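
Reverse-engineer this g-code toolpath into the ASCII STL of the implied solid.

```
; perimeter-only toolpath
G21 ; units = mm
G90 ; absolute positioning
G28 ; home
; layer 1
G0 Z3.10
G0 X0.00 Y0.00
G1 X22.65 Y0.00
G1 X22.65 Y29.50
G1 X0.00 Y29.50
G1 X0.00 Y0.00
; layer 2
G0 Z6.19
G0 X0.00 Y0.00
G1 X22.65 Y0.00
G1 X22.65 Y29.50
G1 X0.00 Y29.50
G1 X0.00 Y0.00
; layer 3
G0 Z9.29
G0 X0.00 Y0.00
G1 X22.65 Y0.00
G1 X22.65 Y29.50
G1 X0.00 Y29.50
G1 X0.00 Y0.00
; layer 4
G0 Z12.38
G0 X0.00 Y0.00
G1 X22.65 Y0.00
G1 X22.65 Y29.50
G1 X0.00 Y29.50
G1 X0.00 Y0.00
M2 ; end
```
solid part
  facet normal 0.0000 0.0000 -1.0000
    outer loop
      vertex 22.65 29.50 0.00
      vertex 22.65 0.00 0.00
      vertex 0.00 0.00 0.00
    endloop
  endfacet
  facet normal 0.0000 0.0000 -1.0000
    outer loop
      vertex 0.00 29.50 0.00
      vertex 22.65 29.50 0.00
      vertex 0.00 0.00 0.00
    endloop
  endfacet
  facet normal 0.0000 0.0000 1.0000
    outer loop
      vertex 0.00 0.00 12.38
      vertex 22.65 0.00 12.38
      vertex 22.65 29.50 12.38
    endloop
  endfacet
  facet normal 0.0000 0.0000 1.0000
    outer loop
      vertex 0.00 0.00 12.38
      vertex 22.65 29.50 12.38
      vertex 0.00 29.50 12.38
    endloop
  endfacet
  facet normal 0.0000 -1.0000 0.0000
    outer loop
      vertex 0.00 0.00 0.00
      vertex 22.65 0.00 0.00
      vertex 22.65 0.00 12.38
    endloop
  endfacet
  facet normal 0.0000 -1.0000 0.0000
    outer loop
      vertex 0.00 0.00 0.00
      vertex 22.65 0.00 12.38
      vertex 0.00 0.00 12.38
    endloop
  endfacet
  facet normal 0.0000 1.0000 0.0000
    outer loop
      vertex 22.65 29.50 12.38
      vertex 22.65 29.50 0.00
      vertex 0.00 29.50 0.00
    endloop
  endfacet
  facet normal 0.0000 1.0000 0.0000
    outer loop
      vertex 0.00 29.50 12.38
      vertex 22.65 29.50 12.38
      vertex 0.00 29.50 0.00
    endloop
  endfacet
  facet normal -1.0000 0.0000 0.0000
    outer loop
      vertex 0.00 29.50 12.38
      vertex 0.00 29.50 0.00
      vertex 0.00 0.00 0.00
    endloop
  endfacet
  facet normal -1.0000 0.0000 0.0000
    outer loop
      vertex 0.00 0.00 12.38
      vertex 0.00 29.50 12.38
      vertex 0.00 0.00 0.00
    endloop
  endfacet
  facet normal 1.0000 0.0000 0.0000
    outer loop
      vertex 22.65 0.00 0.00
      vertex 22.65 29.50 0.00
      vertex 22.65 29.50 12.38
    endloop
  endfacet
  facet normal 1.0000 0.0000 0.0000
    outer loop
      vertex 22.65 0.00 0.00
      vertex 22.65 29.50 12.38
      vertex 22.65 0.00 12.38
    endloop
  endfacet
endsolid part

The G0 Z moves step by Δz≈3.10 mm. Every layer's G1 loop is the same polygon, so the solid is a straight extrusion of it from z=0 to z≈12.4. Closing with flat bottom and top caps and triangulating gives 12 facets — a rectangular box, roughly 22.6 × 29.5 mm footprint and 12.4 mm tall.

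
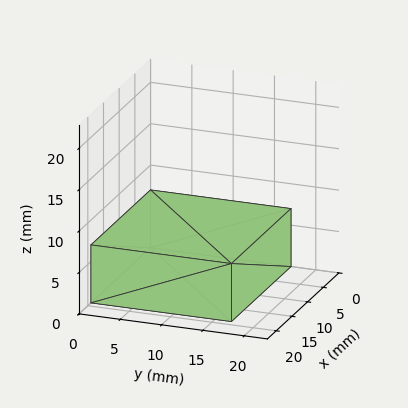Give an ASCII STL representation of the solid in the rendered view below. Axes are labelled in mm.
Reading the render: the shape is a rectangular box, roughly 19 × 17 mm footprint and 7 mm tall (dimensions read to the nearest mm from the axis ticks). For the STL, each face is triangulated and given an outward normal.

solid part
  facet normal 0.0000 0.0000 -1.0000
    outer loop
      vertex 19.00 17.00 0.00
      vertex 19.00 0.00 0.00
      vertex 0.00 0.00 0.00
    endloop
  endfacet
  facet normal 0.0000 0.0000 -1.0000
    outer loop
      vertex 0.00 17.00 0.00
      vertex 19.00 17.00 0.00
      vertex 0.00 0.00 0.00
    endloop
  endfacet
  facet normal 0.0000 0.0000 1.0000
    outer loop
      vertex 0.00 0.00 7.00
      vertex 19.00 0.00 7.00
      vertex 19.00 17.00 7.00
    endloop
  endfacet
  facet normal 0.0000 0.0000 1.0000
    outer loop
      vertex 0.00 0.00 7.00
      vertex 19.00 17.00 7.00
      vertex 0.00 17.00 7.00
    endloop
  endfacet
  facet normal 0.0000 -1.0000 0.0000
    outer loop
      vertex 0.00 0.00 0.00
      vertex 19.00 0.00 0.00
      vertex 19.00 0.00 7.00
    endloop
  endfacet
  facet normal 0.0000 -1.0000 0.0000
    outer loop
      vertex 0.00 0.00 0.00
      vertex 19.00 0.00 7.00
      vertex 0.00 0.00 7.00
    endloop
  endfacet
  facet normal 0.0000 1.0000 0.0000
    outer loop
      vertex 19.00 17.00 7.00
      vertex 19.00 17.00 0.00
      vertex 0.00 17.00 0.00
    endloop
  endfacet
  facet normal 0.0000 1.0000 0.0000
    outer loop
      vertex 0.00 17.00 7.00
      vertex 19.00 17.00 7.00
      vertex 0.00 17.00 0.00
    endloop
  endfacet
  facet normal -1.0000 0.0000 0.0000
    outer loop
      vertex 0.00 17.00 7.00
      vertex 0.00 17.00 0.00
      vertex 0.00 0.00 0.00
    endloop
  endfacet
  facet normal -1.0000 0.0000 0.0000
    outer loop
      vertex 0.00 0.00 7.00
      vertex 0.00 17.00 7.00
      vertex 0.00 0.00 0.00
    endloop
  endfacet
  facet normal 1.0000 0.0000 0.0000
    outer loop
      vertex 19.00 0.00 0.00
      vertex 19.00 17.00 0.00
      vertex 19.00 17.00 7.00
    endloop
  endfacet
  facet normal 1.0000 0.0000 0.0000
    outer loop
      vertex 19.00 0.00 0.00
      vertex 19.00 17.00 7.00
      vertex 19.00 0.00 7.00
    endloop
  endfacet
endsolid part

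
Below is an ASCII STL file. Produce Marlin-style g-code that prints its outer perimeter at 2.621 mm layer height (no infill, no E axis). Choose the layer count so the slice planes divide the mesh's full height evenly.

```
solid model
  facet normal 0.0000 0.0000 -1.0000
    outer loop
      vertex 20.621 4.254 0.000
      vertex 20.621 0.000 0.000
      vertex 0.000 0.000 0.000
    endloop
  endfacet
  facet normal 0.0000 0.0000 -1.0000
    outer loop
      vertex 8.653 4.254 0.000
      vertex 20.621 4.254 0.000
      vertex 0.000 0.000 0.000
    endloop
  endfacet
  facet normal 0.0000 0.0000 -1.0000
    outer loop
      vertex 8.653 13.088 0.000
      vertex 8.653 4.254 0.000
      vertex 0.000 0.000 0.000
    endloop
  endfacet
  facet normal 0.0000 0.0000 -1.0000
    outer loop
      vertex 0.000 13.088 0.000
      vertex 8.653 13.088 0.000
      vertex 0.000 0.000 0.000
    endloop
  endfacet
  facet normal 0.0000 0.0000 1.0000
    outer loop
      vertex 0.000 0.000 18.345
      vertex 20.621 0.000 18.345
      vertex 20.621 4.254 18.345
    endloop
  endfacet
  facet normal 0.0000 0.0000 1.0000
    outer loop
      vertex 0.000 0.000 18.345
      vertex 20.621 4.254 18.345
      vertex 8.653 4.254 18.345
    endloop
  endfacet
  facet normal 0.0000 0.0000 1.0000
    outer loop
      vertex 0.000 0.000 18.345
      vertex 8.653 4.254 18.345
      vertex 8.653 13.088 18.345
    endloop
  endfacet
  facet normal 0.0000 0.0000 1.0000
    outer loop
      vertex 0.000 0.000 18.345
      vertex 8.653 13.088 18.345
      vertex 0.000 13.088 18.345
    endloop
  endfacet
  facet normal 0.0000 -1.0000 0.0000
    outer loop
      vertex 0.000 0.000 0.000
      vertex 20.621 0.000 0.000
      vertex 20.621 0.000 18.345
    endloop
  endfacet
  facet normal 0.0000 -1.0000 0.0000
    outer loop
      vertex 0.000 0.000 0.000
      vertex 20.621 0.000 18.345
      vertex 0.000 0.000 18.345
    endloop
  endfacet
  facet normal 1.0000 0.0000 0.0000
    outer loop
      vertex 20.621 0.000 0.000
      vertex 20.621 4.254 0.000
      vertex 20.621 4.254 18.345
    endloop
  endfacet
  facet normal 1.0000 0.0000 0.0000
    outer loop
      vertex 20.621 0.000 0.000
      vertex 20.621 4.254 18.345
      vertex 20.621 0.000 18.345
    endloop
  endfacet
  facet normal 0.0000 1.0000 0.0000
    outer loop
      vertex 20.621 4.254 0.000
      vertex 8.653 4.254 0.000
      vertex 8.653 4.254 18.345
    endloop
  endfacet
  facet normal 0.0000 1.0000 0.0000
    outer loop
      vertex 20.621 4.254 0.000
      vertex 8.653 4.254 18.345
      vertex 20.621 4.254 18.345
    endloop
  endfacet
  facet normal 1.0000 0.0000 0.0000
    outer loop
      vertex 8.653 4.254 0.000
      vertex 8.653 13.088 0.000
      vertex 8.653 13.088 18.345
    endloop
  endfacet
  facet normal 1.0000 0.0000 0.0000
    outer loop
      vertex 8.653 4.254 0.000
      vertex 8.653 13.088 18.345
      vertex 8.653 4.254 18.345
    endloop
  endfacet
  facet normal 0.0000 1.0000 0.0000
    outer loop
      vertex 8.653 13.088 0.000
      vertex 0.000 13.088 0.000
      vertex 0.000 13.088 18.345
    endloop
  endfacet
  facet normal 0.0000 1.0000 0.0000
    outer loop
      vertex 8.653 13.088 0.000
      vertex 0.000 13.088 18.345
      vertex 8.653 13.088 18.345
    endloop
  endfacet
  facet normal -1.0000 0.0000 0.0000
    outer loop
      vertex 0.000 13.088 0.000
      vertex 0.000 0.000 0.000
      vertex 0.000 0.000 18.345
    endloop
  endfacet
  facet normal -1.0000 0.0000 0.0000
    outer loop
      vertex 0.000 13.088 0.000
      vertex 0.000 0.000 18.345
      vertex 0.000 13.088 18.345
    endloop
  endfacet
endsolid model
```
; perimeter-only toolpath
G21 ; units = mm
G90 ; absolute positioning
G28 ; home
; layer 1
G0 Z2.621
G0 X0.000 Y0.000
G1 X20.621 Y0.000
G1 X20.621 Y4.254
G1 X8.653 Y4.254
G1 X8.653 Y13.088
G1 X0.000 Y13.088
G1 X0.000 Y0.000
; layer 2
G0 Z5.241
G0 X0.000 Y0.000
G1 X20.621 Y0.000
G1 X20.621 Y4.254
G1 X8.653 Y4.254
G1 X8.653 Y13.088
G1 X0.000 Y13.088
G1 X0.000 Y0.000
; layer 3
G0 Z7.862
G0 X0.000 Y0.000
G1 X20.621 Y0.000
G1 X20.621 Y4.254
G1 X8.653 Y4.254
G1 X8.653 Y13.088
G1 X0.000 Y13.088
G1 X0.000 Y0.000
; layer 4
G0 Z10.483
G0 X0.000 Y0.000
G1 X20.621 Y0.000
G1 X20.621 Y4.254
G1 X8.653 Y4.254
G1 X8.653 Y13.088
G1 X0.000 Y13.088
G1 X0.000 Y0.000
; layer 5
G0 Z13.104
G0 X0.000 Y0.000
G1 X20.621 Y0.000
G1 X20.621 Y4.254
G1 X8.653 Y4.254
G1 X8.653 Y13.088
G1 X0.000 Y13.088
G1 X0.000 Y0.000
; layer 6
G0 Z15.724
G0 X0.000 Y0.000
G1 X20.621 Y0.000
G1 X20.621 Y4.254
G1 X8.653 Y4.254
G1 X8.653 Y13.088
G1 X0.000 Y13.088
G1 X0.000 Y0.000
; layer 7
G0 Z18.345
G0 X0.000 Y0.000
G1 X20.621 Y0.000
G1 X20.621 Y4.254
G1 X8.653 Y4.254
G1 X8.653 Y13.088
G1 X0.000 Y13.088
G1 X0.000 Y0.000
M2 ; end

The solid is an L-shaped prism: outer 20.6 × 13.1 mm, arm thicknesses ≈ 4.25 mm (horizontal) and 8.65 mm (vertical), extruded 18.3 mm in z. Slicing at Δz = 2.621 mm — 7 equal slices spanning the solid's height, so layer i sits at z = i·h/7 — gives 7 non-empty perimeters. Each is a 6-segment closed polygon; G0 lifts to the layer z and rapids to the start vertex, then G1 traces the edges.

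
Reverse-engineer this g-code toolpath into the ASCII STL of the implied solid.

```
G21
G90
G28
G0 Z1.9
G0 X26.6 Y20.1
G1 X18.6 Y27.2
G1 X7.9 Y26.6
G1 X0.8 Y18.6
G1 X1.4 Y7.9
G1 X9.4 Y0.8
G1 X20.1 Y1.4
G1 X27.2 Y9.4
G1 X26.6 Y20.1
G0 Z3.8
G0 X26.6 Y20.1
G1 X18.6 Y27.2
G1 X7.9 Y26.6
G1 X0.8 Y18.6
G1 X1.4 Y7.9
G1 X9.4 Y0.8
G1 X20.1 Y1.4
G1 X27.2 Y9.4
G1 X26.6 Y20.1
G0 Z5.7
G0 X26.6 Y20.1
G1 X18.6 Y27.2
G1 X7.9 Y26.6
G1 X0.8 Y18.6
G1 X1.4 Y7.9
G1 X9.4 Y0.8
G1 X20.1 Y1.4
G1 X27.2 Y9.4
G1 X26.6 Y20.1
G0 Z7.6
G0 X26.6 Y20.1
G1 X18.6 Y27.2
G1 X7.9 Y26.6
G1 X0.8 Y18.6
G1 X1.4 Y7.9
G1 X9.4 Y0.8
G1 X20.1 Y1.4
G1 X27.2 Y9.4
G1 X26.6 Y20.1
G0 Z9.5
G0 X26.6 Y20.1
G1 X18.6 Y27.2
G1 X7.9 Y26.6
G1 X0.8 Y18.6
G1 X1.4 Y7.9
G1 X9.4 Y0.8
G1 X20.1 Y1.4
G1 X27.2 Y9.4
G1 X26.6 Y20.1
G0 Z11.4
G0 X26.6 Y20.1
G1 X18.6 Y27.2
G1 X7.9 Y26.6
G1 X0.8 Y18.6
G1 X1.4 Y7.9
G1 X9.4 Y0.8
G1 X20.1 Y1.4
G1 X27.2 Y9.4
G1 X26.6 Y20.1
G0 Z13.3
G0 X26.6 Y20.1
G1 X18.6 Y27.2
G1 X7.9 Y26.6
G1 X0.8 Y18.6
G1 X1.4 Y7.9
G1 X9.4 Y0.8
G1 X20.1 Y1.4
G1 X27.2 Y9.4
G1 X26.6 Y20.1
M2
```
solid part
  facet normal 0.0000 0.0000 -1.0000
    outer loop
      vertex 7.9 26.6 0.0
      vertex 18.6 27.2 0.0
      vertex 26.6 20.1 0.0
    endloop
  endfacet
  facet normal 0.0000 0.0000 -1.0000
    outer loop
      vertex 0.8 18.6 0.0
      vertex 7.9 26.6 0.0
      vertex 26.6 20.1 0.0
    endloop
  endfacet
  facet normal 0.0000 0.0000 -1.0000
    outer loop
      vertex 1.4 7.9 0.0
      vertex 0.8 18.6 0.0
      vertex 26.6 20.1 0.0
    endloop
  endfacet
  facet normal 0.0000 0.0000 -1.0000
    outer loop
      vertex 9.4 0.8 0.0
      vertex 1.4 7.9 0.0
      vertex 26.6 20.1 0.0
    endloop
  endfacet
  facet normal 0.0000 0.0000 -1.0000
    outer loop
      vertex 20.1 1.4 0.0
      vertex 9.4 0.8 0.0
      vertex 26.6 20.1 0.0
    endloop
  endfacet
  facet normal 0.0000 0.0000 -1.0000
    outer loop
      vertex 27.2 9.4 0.0
      vertex 20.1 1.4 0.0
      vertex 26.6 20.1 0.0
    endloop
  endfacet
  facet normal 0.0000 0.0000 1.0000
    outer loop
      vertex 26.6 20.1 13.3
      vertex 18.6 27.2 13.3
      vertex 7.9 26.6 13.3
    endloop
  endfacet
  facet normal 0.0000 0.0000 1.0000
    outer loop
      vertex 26.6 20.1 13.3
      vertex 7.9 26.6 13.3
      vertex 0.8 18.6 13.3
    endloop
  endfacet
  facet normal 0.0000 0.0000 1.0000
    outer loop
      vertex 26.6 20.1 13.3
      vertex 0.8 18.6 13.3
      vertex 1.4 7.9 13.3
    endloop
  endfacet
  facet normal 0.0000 0.0000 1.0000
    outer loop
      vertex 26.6 20.1 13.3
      vertex 1.4 7.9 13.3
      vertex 9.4 0.8 13.3
    endloop
  endfacet
  facet normal 0.0000 0.0000 1.0000
    outer loop
      vertex 26.6 20.1 13.3
      vertex 9.4 0.8 13.3
      vertex 20.1 1.4 13.3
    endloop
  endfacet
  facet normal 0.0000 0.0000 1.0000
    outer loop
      vertex 26.6 20.1 13.3
      vertex 20.1 1.4 13.3
      vertex 27.2 9.4 13.3
    endloop
  endfacet
  facet normal 0.6638 0.7479 0.0000
    outer loop
      vertex 26.6 20.1 0.0
      vertex 18.6 27.2 0.0
      vertex 18.6 27.2 13.3
    endloop
  endfacet
  facet normal 0.6638 0.7479 0.0000
    outer loop
      vertex 26.6 20.1 0.0
      vertex 18.6 27.2 13.3
      vertex 26.6 20.1 13.3
    endloop
  endfacet
  facet normal -0.0560 0.9984 0.0000
    outer loop
      vertex 18.6 27.2 0.0
      vertex 7.9 26.6 0.0
      vertex 7.9 26.6 13.3
    endloop
  endfacet
  facet normal -0.0560 0.9984 0.0000
    outer loop
      vertex 18.6 27.2 0.0
      vertex 7.9 26.6 13.3
      vertex 18.6 27.2 13.3
    endloop
  endfacet
  facet normal -0.7479 0.6638 0.0000
    outer loop
      vertex 7.9 26.6 0.0
      vertex 0.8 18.6 0.0
      vertex 0.8 18.6 13.3
    endloop
  endfacet
  facet normal -0.7479 0.6638 0.0000
    outer loop
      vertex 7.9 26.6 0.0
      vertex 0.8 18.6 13.3
      vertex 7.9 26.6 13.3
    endloop
  endfacet
  facet normal -0.9984 -0.0560 0.0000
    outer loop
      vertex 0.8 18.6 0.0
      vertex 1.4 7.9 0.0
      vertex 1.4 7.9 13.3
    endloop
  endfacet
  facet normal -0.9984 -0.0560 0.0000
    outer loop
      vertex 0.8 18.6 0.0
      vertex 1.4 7.9 13.3
      vertex 0.8 18.6 13.3
    endloop
  endfacet
  facet normal -0.6638 -0.7479 0.0000
    outer loop
      vertex 1.4 7.9 0.0
      vertex 9.4 0.8 0.0
      vertex 9.4 0.8 13.3
    endloop
  endfacet
  facet normal -0.6638 -0.7479 0.0000
    outer loop
      vertex 1.4 7.9 0.0
      vertex 9.4 0.8 13.3
      vertex 1.4 7.9 13.3
    endloop
  endfacet
  facet normal 0.0560 -0.9984 0.0000
    outer loop
      vertex 9.4 0.8 0.0
      vertex 20.1 1.4 0.0
      vertex 20.1 1.4 13.3
    endloop
  endfacet
  facet normal 0.0560 -0.9984 0.0000
    outer loop
      vertex 9.4 0.8 0.0
      vertex 20.1 1.4 13.3
      vertex 9.4 0.8 13.3
    endloop
  endfacet
  facet normal 0.7479 -0.6638 0.0000
    outer loop
      vertex 20.1 1.4 0.0
      vertex 27.2 9.4 0.0
      vertex 27.2 9.4 13.3
    endloop
  endfacet
  facet normal 0.7479 -0.6638 0.0000
    outer loop
      vertex 20.1 1.4 0.0
      vertex 27.2 9.4 13.3
      vertex 20.1 1.4 13.3
    endloop
  endfacet
  facet normal 0.9984 0.0560 0.0000
    outer loop
      vertex 27.2 9.4 0.0
      vertex 26.6 20.1 0.0
      vertex 26.6 20.1 13.3
    endloop
  endfacet
  facet normal 0.9984 0.0560 0.0000
    outer loop
      vertex 27.2 9.4 0.0
      vertex 26.6 20.1 13.3
      vertex 27.2 9.4 13.3
    endloop
  endfacet
endsolid part

The G0 Z moves step by Δz≈1.9 mm. Every layer's G1 loop is the same polygon, so the solid is a straight extrusion of it from z=0 to z≈13.3. Closing with flat bottom and top caps and triangulating gives 28 facets — a regular 8-sided prism (a cylinder approximated with 8 flat sides), circumscribed radius ≈ 14 mm, height ≈ 13.3 mm.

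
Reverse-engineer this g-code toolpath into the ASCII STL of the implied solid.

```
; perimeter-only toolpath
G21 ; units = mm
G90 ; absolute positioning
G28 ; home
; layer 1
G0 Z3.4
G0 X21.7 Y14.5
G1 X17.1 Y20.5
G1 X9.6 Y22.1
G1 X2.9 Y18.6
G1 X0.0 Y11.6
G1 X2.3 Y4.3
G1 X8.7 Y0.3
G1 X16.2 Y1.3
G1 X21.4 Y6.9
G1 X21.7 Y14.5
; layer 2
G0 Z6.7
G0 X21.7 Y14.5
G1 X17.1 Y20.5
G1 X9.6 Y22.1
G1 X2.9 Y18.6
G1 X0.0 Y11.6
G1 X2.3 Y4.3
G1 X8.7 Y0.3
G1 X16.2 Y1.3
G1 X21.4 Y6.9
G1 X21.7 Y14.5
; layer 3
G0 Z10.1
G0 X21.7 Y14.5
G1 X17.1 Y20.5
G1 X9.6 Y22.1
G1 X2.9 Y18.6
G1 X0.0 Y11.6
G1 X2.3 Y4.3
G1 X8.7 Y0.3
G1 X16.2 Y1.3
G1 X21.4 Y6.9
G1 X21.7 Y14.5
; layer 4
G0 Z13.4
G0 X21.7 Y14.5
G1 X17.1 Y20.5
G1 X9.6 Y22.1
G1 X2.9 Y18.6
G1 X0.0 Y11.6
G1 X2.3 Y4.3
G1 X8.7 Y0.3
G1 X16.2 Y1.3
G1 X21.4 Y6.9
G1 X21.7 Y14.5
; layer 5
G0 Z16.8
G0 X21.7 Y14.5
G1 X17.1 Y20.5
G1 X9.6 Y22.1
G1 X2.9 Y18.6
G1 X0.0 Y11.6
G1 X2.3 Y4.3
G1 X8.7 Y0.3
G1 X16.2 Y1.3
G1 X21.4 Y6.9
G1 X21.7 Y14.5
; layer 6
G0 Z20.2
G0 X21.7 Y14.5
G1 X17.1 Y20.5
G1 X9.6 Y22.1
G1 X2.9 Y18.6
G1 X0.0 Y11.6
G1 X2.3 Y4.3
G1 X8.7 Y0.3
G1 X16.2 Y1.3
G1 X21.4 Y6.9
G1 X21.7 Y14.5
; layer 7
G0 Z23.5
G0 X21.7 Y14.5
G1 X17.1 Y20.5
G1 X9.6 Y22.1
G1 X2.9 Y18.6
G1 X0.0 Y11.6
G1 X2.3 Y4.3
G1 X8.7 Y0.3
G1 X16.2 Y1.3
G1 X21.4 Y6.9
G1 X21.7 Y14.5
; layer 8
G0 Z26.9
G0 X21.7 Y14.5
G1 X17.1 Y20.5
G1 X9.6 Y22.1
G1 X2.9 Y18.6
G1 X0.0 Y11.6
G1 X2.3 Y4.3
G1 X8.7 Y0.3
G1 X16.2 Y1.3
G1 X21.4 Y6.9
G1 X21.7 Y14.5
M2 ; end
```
solid part
  facet normal 0.0000 0.0000 -1.0000
    outer loop
      vertex 9.6 22.1 0.0
      vertex 17.1 20.5 0.0
      vertex 21.7 14.5 0.0
    endloop
  endfacet
  facet normal 0.0000 0.0000 -1.0000
    outer loop
      vertex 2.9 18.6 0.0
      vertex 9.6 22.1 0.0
      vertex 21.7 14.5 0.0
    endloop
  endfacet
  facet normal 0.0000 0.0000 -1.0000
    outer loop
      vertex 0.0 11.6 0.0
      vertex 2.9 18.6 0.0
      vertex 21.7 14.5 0.0
    endloop
  endfacet
  facet normal 0.0000 0.0000 -1.0000
    outer loop
      vertex 2.3 4.3 0.0
      vertex 0.0 11.6 0.0
      vertex 21.7 14.5 0.0
    endloop
  endfacet
  facet normal 0.0000 0.0000 -1.0000
    outer loop
      vertex 8.7 0.3 0.0
      vertex 2.3 4.3 0.0
      vertex 21.7 14.5 0.0
    endloop
  endfacet
  facet normal 0.0000 0.0000 -1.0000
    outer loop
      vertex 16.2 1.3 0.0
      vertex 8.7 0.3 0.0
      vertex 21.7 14.5 0.0
    endloop
  endfacet
  facet normal 0.0000 0.0000 -1.0000
    outer loop
      vertex 21.4 6.9 0.0
      vertex 16.2 1.3 0.0
      vertex 21.7 14.5 0.0
    endloop
  endfacet
  facet normal 0.0000 0.0000 1.0000
    outer loop
      vertex 21.7 14.5 26.9
      vertex 17.1 20.5 26.9
      vertex 9.6 22.1 26.9
    endloop
  endfacet
  facet normal 0.0000 0.0000 1.0000
    outer loop
      vertex 21.7 14.5 26.9
      vertex 9.6 22.1 26.9
      vertex 2.9 18.6 26.9
    endloop
  endfacet
  facet normal 0.0000 0.0000 1.0000
    outer loop
      vertex 21.7 14.5 26.9
      vertex 2.9 18.6 26.9
      vertex 0.0 11.6 26.9
    endloop
  endfacet
  facet normal 0.0000 0.0000 1.0000
    outer loop
      vertex 21.7 14.5 26.9
      vertex 0.0 11.6 26.9
      vertex 2.3 4.3 26.9
    endloop
  endfacet
  facet normal 0.0000 0.0000 1.0000
    outer loop
      vertex 21.7 14.5 26.9
      vertex 2.3 4.3 26.9
      vertex 8.7 0.3 26.9
    endloop
  endfacet
  facet normal 0.0000 0.0000 1.0000
    outer loop
      vertex 21.7 14.5 26.9
      vertex 8.7 0.3 26.9
      vertex 16.2 1.3 26.9
    endloop
  endfacet
  facet normal 0.0000 0.0000 1.0000
    outer loop
      vertex 21.7 14.5 26.9
      vertex 16.2 1.3 26.9
      vertex 21.4 6.9 26.9
    endloop
  endfacet
  facet normal 0.7936 0.6084 0.0000
    outer loop
      vertex 21.7 14.5 0.0
      vertex 17.1 20.5 0.0
      vertex 17.1 20.5 26.9
    endloop
  endfacet
  facet normal 0.7936 0.6084 0.0000
    outer loop
      vertex 21.7 14.5 0.0
      vertex 17.1 20.5 26.9
      vertex 21.7 14.5 26.9
    endloop
  endfacet
  facet normal 0.2086 0.9780 0.0000
    outer loop
      vertex 17.1 20.5 0.0
      vertex 9.6 22.1 0.0
      vertex 9.6 22.1 26.9
    endloop
  endfacet
  facet normal 0.2086 0.9780 0.0000
    outer loop
      vertex 17.1 20.5 0.0
      vertex 9.6 22.1 26.9
      vertex 17.1 20.5 26.9
    endloop
  endfacet
  facet normal -0.4630 0.8863 0.0000
    outer loop
      vertex 9.6 22.1 0.0
      vertex 2.9 18.6 0.0
      vertex 2.9 18.6 26.9
    endloop
  endfacet
  facet normal -0.4630 0.8863 0.0000
    outer loop
      vertex 9.6 22.1 0.0
      vertex 2.9 18.6 26.9
      vertex 9.6 22.1 26.9
    endloop
  endfacet
  facet normal -0.9239 0.3827 0.0000
    outer loop
      vertex 2.9 18.6 0.0
      vertex 0.0 11.6 0.0
      vertex 0.0 11.6 26.9
    endloop
  endfacet
  facet normal -0.9239 0.3827 0.0000
    outer loop
      vertex 2.9 18.6 0.0
      vertex 0.0 11.6 26.9
      vertex 2.9 18.6 26.9
    endloop
  endfacet
  facet normal -0.9538 -0.3005 0.0000
    outer loop
      vertex 0.0 11.6 0.0
      vertex 2.3 4.3 0.0
      vertex 2.3 4.3 26.9
    endloop
  endfacet
  facet normal -0.9538 -0.3005 0.0000
    outer loop
      vertex 0.0 11.6 0.0
      vertex 2.3 4.3 26.9
      vertex 0.0 11.6 26.9
    endloop
  endfacet
  facet normal -0.5300 -0.8480 0.0000
    outer loop
      vertex 2.3 4.3 0.0
      vertex 8.7 0.3 0.0
      vertex 8.7 0.3 26.9
    endloop
  endfacet
  facet normal -0.5300 -0.8480 0.0000
    outer loop
      vertex 2.3 4.3 0.0
      vertex 8.7 0.3 26.9
      vertex 2.3 4.3 26.9
    endloop
  endfacet
  facet normal 0.1322 -0.9912 0.0000
    outer loop
      vertex 8.7 0.3 0.0
      vertex 16.2 1.3 0.0
      vertex 16.2 1.3 26.9
    endloop
  endfacet
  facet normal 0.1322 -0.9912 0.0000
    outer loop
      vertex 8.7 0.3 0.0
      vertex 16.2 1.3 26.9
      vertex 8.7 0.3 26.9
    endloop
  endfacet
  facet normal 0.7328 -0.6805 0.0000
    outer loop
      vertex 16.2 1.3 0.0
      vertex 21.4 6.9 0.0
      vertex 21.4 6.9 26.9
    endloop
  endfacet
  facet normal 0.7328 -0.6805 0.0000
    outer loop
      vertex 16.2 1.3 0.0
      vertex 21.4 6.9 26.9
      vertex 16.2 1.3 26.9
    endloop
  endfacet
  facet normal 0.9992 -0.0394 0.0000
    outer loop
      vertex 21.4 6.9 0.0
      vertex 21.7 14.5 0.0
      vertex 21.7 14.5 26.9
    endloop
  endfacet
  facet normal 0.9992 -0.0394 0.0000
    outer loop
      vertex 21.4 6.9 0.0
      vertex 21.7 14.5 26.9
      vertex 21.4 6.9 26.9
    endloop
  endfacet
endsolid part

The G0 Z moves step by Δz≈3.4 mm. Every layer's G1 loop is the same polygon, so the solid is a straight extrusion of it from z=0 to z≈26.9. Closing with flat bottom and top caps and triangulating gives 32 facets — a regular 9-sided prism (a cylinder approximated with 9 flat sides), circumscribed radius ≈ 11.1 mm, height ≈ 26.9 mm.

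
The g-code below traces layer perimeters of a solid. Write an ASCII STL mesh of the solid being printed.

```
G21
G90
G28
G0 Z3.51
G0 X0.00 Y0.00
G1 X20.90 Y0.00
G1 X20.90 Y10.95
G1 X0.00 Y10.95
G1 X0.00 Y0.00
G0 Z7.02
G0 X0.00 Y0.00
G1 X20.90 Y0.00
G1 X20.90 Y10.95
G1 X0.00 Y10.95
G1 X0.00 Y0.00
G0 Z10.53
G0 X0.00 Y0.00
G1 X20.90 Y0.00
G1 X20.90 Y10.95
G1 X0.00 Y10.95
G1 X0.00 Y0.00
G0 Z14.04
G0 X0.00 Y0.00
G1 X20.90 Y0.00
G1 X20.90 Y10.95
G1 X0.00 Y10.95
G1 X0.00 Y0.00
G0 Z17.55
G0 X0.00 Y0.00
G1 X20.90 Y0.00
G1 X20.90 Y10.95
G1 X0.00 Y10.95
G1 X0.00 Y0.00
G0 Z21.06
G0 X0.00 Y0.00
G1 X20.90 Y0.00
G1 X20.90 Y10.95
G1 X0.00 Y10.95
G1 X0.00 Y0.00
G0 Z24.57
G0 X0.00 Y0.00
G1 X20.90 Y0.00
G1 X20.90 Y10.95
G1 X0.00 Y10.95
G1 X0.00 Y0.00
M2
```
solid part
  facet normal 0.0000 0.0000 -1.0000
    outer loop
      vertex 20.90 10.95 0.00
      vertex 20.90 0.00 0.00
      vertex 0.00 0.00 0.00
    endloop
  endfacet
  facet normal 0.0000 0.0000 -1.0000
    outer loop
      vertex 0.00 10.95 0.00
      vertex 20.90 10.95 0.00
      vertex 0.00 0.00 0.00
    endloop
  endfacet
  facet normal 0.0000 0.0000 1.0000
    outer loop
      vertex 0.00 0.00 24.57
      vertex 20.90 0.00 24.57
      vertex 20.90 10.95 24.57
    endloop
  endfacet
  facet normal 0.0000 0.0000 1.0000
    outer loop
      vertex 0.00 0.00 24.57
      vertex 20.90 10.95 24.57
      vertex 0.00 10.95 24.57
    endloop
  endfacet
  facet normal 0.0000 -1.0000 0.0000
    outer loop
      vertex 0.00 0.00 0.00
      vertex 20.90 0.00 0.00
      vertex 20.90 0.00 24.57
    endloop
  endfacet
  facet normal 0.0000 -1.0000 0.0000
    outer loop
      vertex 0.00 0.00 0.00
      vertex 20.90 0.00 24.57
      vertex 0.00 0.00 24.57
    endloop
  endfacet
  facet normal 0.0000 1.0000 0.0000
    outer loop
      vertex 20.90 10.95 24.57
      vertex 20.90 10.95 0.00
      vertex 0.00 10.95 0.00
    endloop
  endfacet
  facet normal 0.0000 1.0000 0.0000
    outer loop
      vertex 0.00 10.95 24.57
      vertex 20.90 10.95 24.57
      vertex 0.00 10.95 0.00
    endloop
  endfacet
  facet normal -1.0000 0.0000 0.0000
    outer loop
      vertex 0.00 10.95 24.57
      vertex 0.00 10.95 0.00
      vertex 0.00 0.00 0.00
    endloop
  endfacet
  facet normal -1.0000 0.0000 0.0000
    outer loop
      vertex 0.00 0.00 24.57
      vertex 0.00 10.95 24.57
      vertex 0.00 0.00 0.00
    endloop
  endfacet
  facet normal 1.0000 0.0000 0.0000
    outer loop
      vertex 20.90 0.00 0.00
      vertex 20.90 10.95 0.00
      vertex 20.90 10.95 24.57
    endloop
  endfacet
  facet normal 1.0000 0.0000 0.0000
    outer loop
      vertex 20.90 0.00 0.00
      vertex 20.90 10.95 24.57
      vertex 20.90 0.00 24.57
    endloop
  endfacet
endsolid part

The G0 Z moves step by Δz≈3.51 mm. Every layer's G1 loop is the same polygon, so the solid is a straight extrusion of it from z=0 to z≈24.6. Closing with flat bottom and top caps and triangulating gives 12 facets — a rectangular box, roughly 20.9 × 10.9 mm footprint and 24.6 mm tall.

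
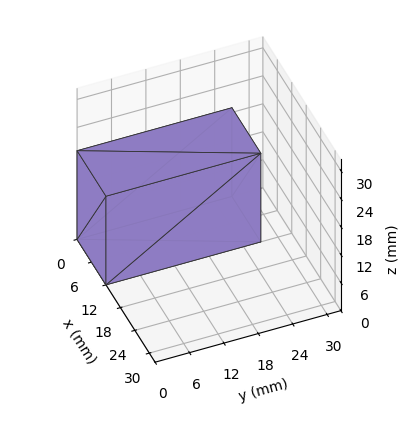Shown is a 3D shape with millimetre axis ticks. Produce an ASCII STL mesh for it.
Reading the render: the shape is a rectangular box, roughly 12 × 27 mm footprint and 19 mm tall (dimensions read to the nearest mm from the axis ticks). For the STL, each face is triangulated and given an outward normal.

solid part
  facet normal 0.0000 0.0000 -1.0000
    outer loop
      vertex 12.00 27.00 0.00
      vertex 12.00 0.00 0.00
      vertex 0.00 0.00 0.00
    endloop
  endfacet
  facet normal 0.0000 0.0000 -1.0000
    outer loop
      vertex 0.00 27.00 0.00
      vertex 12.00 27.00 0.00
      vertex 0.00 0.00 0.00
    endloop
  endfacet
  facet normal 0.0000 0.0000 1.0000
    outer loop
      vertex 0.00 0.00 19.00
      vertex 12.00 0.00 19.00
      vertex 12.00 27.00 19.00
    endloop
  endfacet
  facet normal 0.0000 0.0000 1.0000
    outer loop
      vertex 0.00 0.00 19.00
      vertex 12.00 27.00 19.00
      vertex 0.00 27.00 19.00
    endloop
  endfacet
  facet normal 0.0000 -1.0000 0.0000
    outer loop
      vertex 0.00 0.00 0.00
      vertex 12.00 0.00 0.00
      vertex 12.00 0.00 19.00
    endloop
  endfacet
  facet normal 0.0000 -1.0000 0.0000
    outer loop
      vertex 0.00 0.00 0.00
      vertex 12.00 0.00 19.00
      vertex 0.00 0.00 19.00
    endloop
  endfacet
  facet normal 0.0000 1.0000 0.0000
    outer loop
      vertex 12.00 27.00 19.00
      vertex 12.00 27.00 0.00
      vertex 0.00 27.00 0.00
    endloop
  endfacet
  facet normal 0.0000 1.0000 0.0000
    outer loop
      vertex 0.00 27.00 19.00
      vertex 12.00 27.00 19.00
      vertex 0.00 27.00 0.00
    endloop
  endfacet
  facet normal -1.0000 0.0000 0.0000
    outer loop
      vertex 0.00 27.00 19.00
      vertex 0.00 27.00 0.00
      vertex 0.00 0.00 0.00
    endloop
  endfacet
  facet normal -1.0000 0.0000 0.0000
    outer loop
      vertex 0.00 0.00 19.00
      vertex 0.00 27.00 19.00
      vertex 0.00 0.00 0.00
    endloop
  endfacet
  facet normal 1.0000 0.0000 0.0000
    outer loop
      vertex 12.00 0.00 0.00
      vertex 12.00 27.00 0.00
      vertex 12.00 27.00 19.00
    endloop
  endfacet
  facet normal 1.0000 0.0000 0.0000
    outer loop
      vertex 12.00 0.00 0.00
      vertex 12.00 27.00 19.00
      vertex 12.00 0.00 19.00
    endloop
  endfacet
endsolid part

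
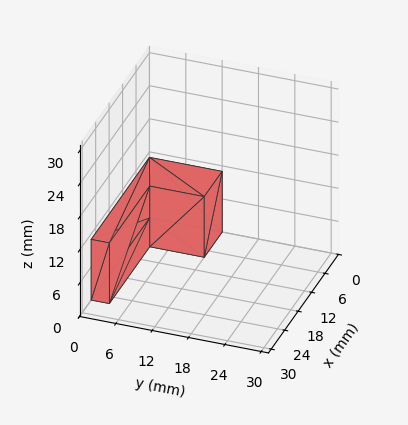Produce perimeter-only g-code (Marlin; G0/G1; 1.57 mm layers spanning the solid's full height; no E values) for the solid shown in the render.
Reading the render: the shape is an L-shaped prism: outer 26 × 12 mm, arm thicknesses ≈ 3 mm (horizontal) and 8 mm (vertical), extruded 11 mm in z (dimensions read to the nearest mm from the axis ticks). For the g-code, the solid's height is divided into equal slices at the stated Δz and each level perimeter traced with G1 moves after a G0 lift.

; perimeter-only toolpath
G21 ; units = mm
G90 ; absolute positioning
G28 ; home
; layer 1
G0 Z1.57
G0 X0.00 Y0.00
G1 X26.00 Y0.00
G1 X26.00 Y3.00
G1 X8.00 Y3.00
G1 X8.00 Y12.00
G1 X0.00 Y12.00
G1 X0.00 Y0.00
; layer 2
G0 Z3.14
G0 X0.00 Y0.00
G1 X26.00 Y0.00
G1 X26.00 Y3.00
G1 X8.00 Y3.00
G1 X8.00 Y12.00
G1 X0.00 Y12.00
G1 X0.00 Y0.00
; layer 3
G0 Z4.71
G0 X0.00 Y0.00
G1 X26.00 Y0.00
G1 X26.00 Y3.00
G1 X8.00 Y3.00
G1 X8.00 Y12.00
G1 X0.00 Y12.00
G1 X0.00 Y0.00
; layer 4
G0 Z6.29
G0 X0.00 Y0.00
G1 X26.00 Y0.00
G1 X26.00 Y3.00
G1 X8.00 Y3.00
G1 X8.00 Y12.00
G1 X0.00 Y12.00
G1 X0.00 Y0.00
; layer 5
G0 Z7.86
G0 X0.00 Y0.00
G1 X26.00 Y0.00
G1 X26.00 Y3.00
G1 X8.00 Y3.00
G1 X8.00 Y12.00
G1 X0.00 Y12.00
G1 X0.00 Y0.00
; layer 6
G0 Z9.43
G0 X0.00 Y0.00
G1 X26.00 Y0.00
G1 X26.00 Y3.00
G1 X8.00 Y3.00
G1 X8.00 Y12.00
G1 X0.00 Y12.00
G1 X0.00 Y0.00
; layer 7
G0 Z11.00
G0 X0.00 Y0.00
G1 X26.00 Y0.00
G1 X26.00 Y3.00
G1 X8.00 Y3.00
G1 X8.00 Y12.00
G1 X0.00 Y12.00
G1 X0.00 Y0.00
M2 ; end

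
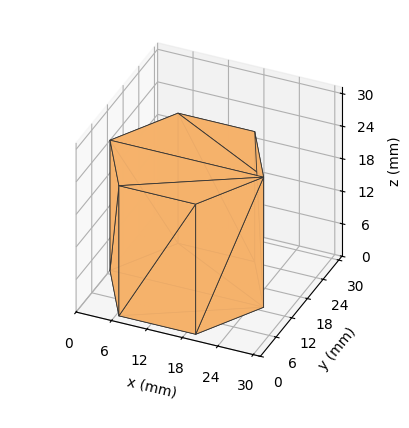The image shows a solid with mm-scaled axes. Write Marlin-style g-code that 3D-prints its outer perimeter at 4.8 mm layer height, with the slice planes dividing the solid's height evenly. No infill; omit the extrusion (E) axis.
Reading the render: the shape is a regular 6-sided prism (a cylinder approximated with 6 flat sides), circumscribed radius ≈ 13 mm, height ≈ 24 mm (dimensions read to the nearest mm from the axis ticks). For the g-code, the solid's height is divided into equal slices at the stated Δz and each level perimeter traced with G1 moves after a G0 lift.

; perimeter-only toolpath
G21 ; units = mm
G90 ; absolute positioning
G28 ; home
; layer 1
G0 Z4.8
G0 X26.0 Y13.0
G1 X19.5 Y24.3
G1 X6.5 Y24.3
G1 X0.0 Y13.0
G1 X6.5 Y1.7
G1 X19.5 Y1.7
G1 X26.0 Y13.0
; layer 2
G0 Z9.6
G0 X26.0 Y13.0
G1 X19.5 Y24.3
G1 X6.5 Y24.3
G1 X0.0 Y13.0
G1 X6.5 Y1.7
G1 X19.5 Y1.7
G1 X26.0 Y13.0
; layer 3
G0 Z14.4
G0 X26.0 Y13.0
G1 X19.5 Y24.3
G1 X6.5 Y24.3
G1 X0.0 Y13.0
G1 X6.5 Y1.7
G1 X19.5 Y1.7
G1 X26.0 Y13.0
; layer 4
G0 Z19.2
G0 X26.0 Y13.0
G1 X19.5 Y24.3
G1 X6.5 Y24.3
G1 X0.0 Y13.0
G1 X6.5 Y1.7
G1 X19.5 Y1.7
G1 X26.0 Y13.0
; layer 5
G0 Z24.0
G0 X26.0 Y13.0
G1 X19.5 Y24.3
G1 X6.5 Y24.3
G1 X0.0 Y13.0
G1 X6.5 Y1.7
G1 X19.5 Y1.7
G1 X26.0 Y13.0
M2 ; end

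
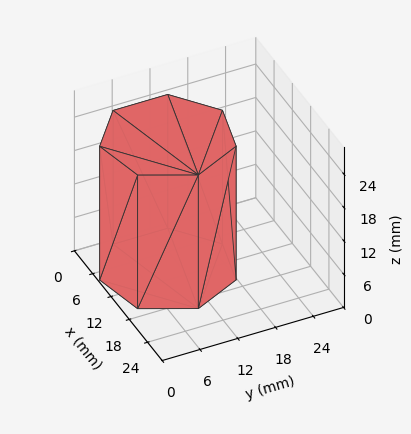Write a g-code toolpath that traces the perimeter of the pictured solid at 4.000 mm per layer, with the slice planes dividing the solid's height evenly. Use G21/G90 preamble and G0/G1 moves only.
Reading the render: the shape is a regular 7-sided prism (a cylinder approximated with 7 flat sides), circumscribed radius ≈ 10 mm, height ≈ 24 mm (dimensions read to the nearest mm from the axis ticks). For the g-code, the solid's height is divided into equal slices at the stated Δz and each level perimeter traced with G1 moves after a G0 lift.

; perimeter-only toolpath
G21 ; units = mm
G90 ; absolute positioning
G28 ; home
; layer 1
G0 Z4.000
G0 X20.000 Y10.000
G1 X16.235 Y17.818
G1 X7.775 Y19.749
G1 X0.990 Y14.339
G1 X0.990 Y5.661
G1 X7.775 Y0.251
G1 X16.235 Y2.182
G1 X20.000 Y10.000
; layer 2
G0 Z8.000
G0 X20.000 Y10.000
G1 X16.235 Y17.818
G1 X7.775 Y19.749
G1 X0.990 Y14.339
G1 X0.990 Y5.661
G1 X7.775 Y0.251
G1 X16.235 Y2.182
G1 X20.000 Y10.000
; layer 3
G0 Z12.000
G0 X20.000 Y10.000
G1 X16.235 Y17.818
G1 X7.775 Y19.749
G1 X0.990 Y14.339
G1 X0.990 Y5.661
G1 X7.775 Y0.251
G1 X16.235 Y2.182
G1 X20.000 Y10.000
; layer 4
G0 Z16.000
G0 X20.000 Y10.000
G1 X16.235 Y17.818
G1 X7.775 Y19.749
G1 X0.990 Y14.339
G1 X0.990 Y5.661
G1 X7.775 Y0.251
G1 X16.235 Y2.182
G1 X20.000 Y10.000
; layer 5
G0 Z20.000
G0 X20.000 Y10.000
G1 X16.235 Y17.818
G1 X7.775 Y19.749
G1 X0.990 Y14.339
G1 X0.990 Y5.661
G1 X7.775 Y0.251
G1 X16.235 Y2.182
G1 X20.000 Y10.000
; layer 6
G0 Z24.000
G0 X20.000 Y10.000
G1 X16.235 Y17.818
G1 X7.775 Y19.749
G1 X0.990 Y14.339
G1 X0.990 Y5.661
G1 X7.775 Y0.251
G1 X16.235 Y2.182
G1 X20.000 Y10.000
M2 ; end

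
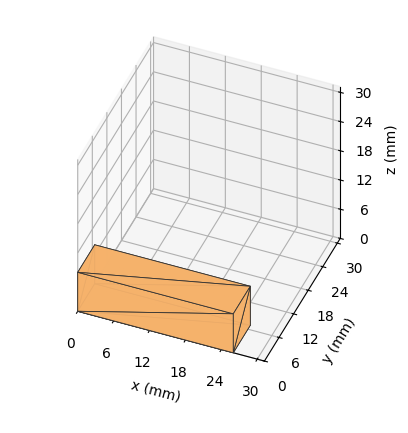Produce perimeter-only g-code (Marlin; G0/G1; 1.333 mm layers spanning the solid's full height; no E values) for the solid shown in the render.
Reading the render: the shape is a rectangular box, roughly 26 × 7 mm footprint and 8 mm tall (dimensions read to the nearest mm from the axis ticks). For the g-code, the solid's height is divided into equal slices at the stated Δz and each level perimeter traced with G1 moves after a G0 lift.

; perimeter-only toolpath
G21 ; units = mm
G90 ; absolute positioning
G28 ; home
; layer 1
G0 Z1.333
G0 X0.000 Y0.000
G1 X26.000 Y0.000
G1 X26.000 Y7.000
G1 X0.000 Y7.000
G1 X0.000 Y0.000
; layer 2
G0 Z2.667
G0 X0.000 Y0.000
G1 X26.000 Y0.000
G1 X26.000 Y7.000
G1 X0.000 Y7.000
G1 X0.000 Y0.000
; layer 3
G0 Z4.000
G0 X0.000 Y0.000
G1 X26.000 Y0.000
G1 X26.000 Y7.000
G1 X0.000 Y7.000
G1 X0.000 Y0.000
; layer 4
G0 Z5.333
G0 X0.000 Y0.000
G1 X26.000 Y0.000
G1 X26.000 Y7.000
G1 X0.000 Y7.000
G1 X0.000 Y0.000
; layer 5
G0 Z6.667
G0 X0.000 Y0.000
G1 X26.000 Y0.000
G1 X26.000 Y7.000
G1 X0.000 Y7.000
G1 X0.000 Y0.000
; layer 6
G0 Z8.000
G0 X0.000 Y0.000
G1 X26.000 Y0.000
G1 X26.000 Y7.000
G1 X0.000 Y7.000
G1 X0.000 Y0.000
M2 ; end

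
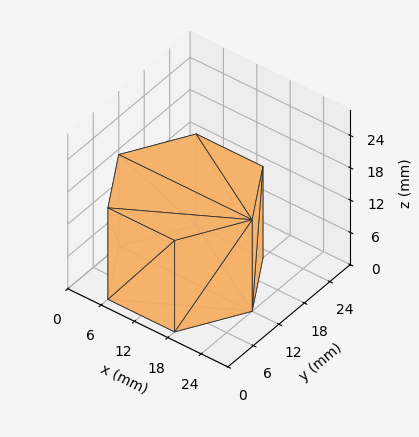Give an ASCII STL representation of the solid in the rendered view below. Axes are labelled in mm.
Reading the render: the shape is a regular 6-sided prism (a cylinder approximated with 6 flat sides), circumscribed radius ≈ 12 mm, height ≈ 17 mm (dimensions read to the nearest mm from the axis ticks). For the STL, each face is triangulated and given an outward normal.

solid part
  facet normal 0.0000 0.0000 -1.0000
    outer loop
      vertex 6.000 22.392 0.000
      vertex 18.000 22.392 0.000
      vertex 24.000 12.000 0.000
    endloop
  endfacet
  facet normal 0.0000 0.0000 -1.0000
    outer loop
      vertex 0.000 12.000 0.000
      vertex 6.000 22.392 0.000
      vertex 24.000 12.000 0.000
    endloop
  endfacet
  facet normal 0.0000 0.0000 -1.0000
    outer loop
      vertex 6.000 1.608 0.000
      vertex 0.000 12.000 0.000
      vertex 24.000 12.000 0.000
    endloop
  endfacet
  facet normal 0.0000 0.0000 -1.0000
    outer loop
      vertex 18.000 1.608 0.000
      vertex 6.000 1.608 0.000
      vertex 24.000 12.000 0.000
    endloop
  endfacet
  facet normal 0.0000 0.0000 1.0000
    outer loop
      vertex 24.000 12.000 17.000
      vertex 18.000 22.392 17.000
      vertex 6.000 22.392 17.000
    endloop
  endfacet
  facet normal 0.0000 0.0000 1.0000
    outer loop
      vertex 24.000 12.000 17.000
      vertex 6.000 22.392 17.000
      vertex 0.000 12.000 17.000
    endloop
  endfacet
  facet normal 0.0000 0.0000 1.0000
    outer loop
      vertex 24.000 12.000 17.000
      vertex 0.000 12.000 17.000
      vertex 6.000 1.608 17.000
    endloop
  endfacet
  facet normal 0.0000 0.0000 1.0000
    outer loop
      vertex 24.000 12.000 17.000
      vertex 6.000 1.608 17.000
      vertex 18.000 1.608 17.000
    endloop
  endfacet
  facet normal 0.8660 0.5000 0.0000
    outer loop
      vertex 24.000 12.000 0.000
      vertex 18.000 22.392 0.000
      vertex 18.000 22.392 17.000
    endloop
  endfacet
  facet normal 0.8660 0.5000 0.0000
    outer loop
      vertex 24.000 12.000 0.000
      vertex 18.000 22.392 17.000
      vertex 24.000 12.000 17.000
    endloop
  endfacet
  facet normal 0.0000 1.0000 0.0000
    outer loop
      vertex 18.000 22.392 0.000
      vertex 6.000 22.392 0.000
      vertex 6.000 22.392 17.000
    endloop
  endfacet
  facet normal 0.0000 1.0000 0.0000
    outer loop
      vertex 18.000 22.392 0.000
      vertex 6.000 22.392 17.000
      vertex 18.000 22.392 17.000
    endloop
  endfacet
  facet normal -0.8660 0.5000 0.0000
    outer loop
      vertex 6.000 22.392 0.000
      vertex 0.000 12.000 0.000
      vertex 0.000 12.000 17.000
    endloop
  endfacet
  facet normal -0.8660 0.5000 0.0000
    outer loop
      vertex 6.000 22.392 0.000
      vertex 0.000 12.000 17.000
      vertex 6.000 22.392 17.000
    endloop
  endfacet
  facet normal -0.8660 -0.5000 0.0000
    outer loop
      vertex 0.000 12.000 0.000
      vertex 6.000 1.608 0.000
      vertex 6.000 1.608 17.000
    endloop
  endfacet
  facet normal -0.8660 -0.5000 0.0000
    outer loop
      vertex 0.000 12.000 0.000
      vertex 6.000 1.608 17.000
      vertex 0.000 12.000 17.000
    endloop
  endfacet
  facet normal 0.0000 -1.0000 0.0000
    outer loop
      vertex 6.000 1.608 0.000
      vertex 18.000 1.608 0.000
      vertex 18.000 1.608 17.000
    endloop
  endfacet
  facet normal 0.0000 -1.0000 0.0000
    outer loop
      vertex 6.000 1.608 0.000
      vertex 18.000 1.608 17.000
      vertex 6.000 1.608 17.000
    endloop
  endfacet
  facet normal 0.8660 -0.5000 0.0000
    outer loop
      vertex 18.000 1.608 0.000
      vertex 24.000 12.000 0.000
      vertex 24.000 12.000 17.000
    endloop
  endfacet
  facet normal 0.8660 -0.5000 0.0000
    outer loop
      vertex 18.000 1.608 0.000
      vertex 24.000 12.000 17.000
      vertex 18.000 1.608 17.000
    endloop
  endfacet
endsolid part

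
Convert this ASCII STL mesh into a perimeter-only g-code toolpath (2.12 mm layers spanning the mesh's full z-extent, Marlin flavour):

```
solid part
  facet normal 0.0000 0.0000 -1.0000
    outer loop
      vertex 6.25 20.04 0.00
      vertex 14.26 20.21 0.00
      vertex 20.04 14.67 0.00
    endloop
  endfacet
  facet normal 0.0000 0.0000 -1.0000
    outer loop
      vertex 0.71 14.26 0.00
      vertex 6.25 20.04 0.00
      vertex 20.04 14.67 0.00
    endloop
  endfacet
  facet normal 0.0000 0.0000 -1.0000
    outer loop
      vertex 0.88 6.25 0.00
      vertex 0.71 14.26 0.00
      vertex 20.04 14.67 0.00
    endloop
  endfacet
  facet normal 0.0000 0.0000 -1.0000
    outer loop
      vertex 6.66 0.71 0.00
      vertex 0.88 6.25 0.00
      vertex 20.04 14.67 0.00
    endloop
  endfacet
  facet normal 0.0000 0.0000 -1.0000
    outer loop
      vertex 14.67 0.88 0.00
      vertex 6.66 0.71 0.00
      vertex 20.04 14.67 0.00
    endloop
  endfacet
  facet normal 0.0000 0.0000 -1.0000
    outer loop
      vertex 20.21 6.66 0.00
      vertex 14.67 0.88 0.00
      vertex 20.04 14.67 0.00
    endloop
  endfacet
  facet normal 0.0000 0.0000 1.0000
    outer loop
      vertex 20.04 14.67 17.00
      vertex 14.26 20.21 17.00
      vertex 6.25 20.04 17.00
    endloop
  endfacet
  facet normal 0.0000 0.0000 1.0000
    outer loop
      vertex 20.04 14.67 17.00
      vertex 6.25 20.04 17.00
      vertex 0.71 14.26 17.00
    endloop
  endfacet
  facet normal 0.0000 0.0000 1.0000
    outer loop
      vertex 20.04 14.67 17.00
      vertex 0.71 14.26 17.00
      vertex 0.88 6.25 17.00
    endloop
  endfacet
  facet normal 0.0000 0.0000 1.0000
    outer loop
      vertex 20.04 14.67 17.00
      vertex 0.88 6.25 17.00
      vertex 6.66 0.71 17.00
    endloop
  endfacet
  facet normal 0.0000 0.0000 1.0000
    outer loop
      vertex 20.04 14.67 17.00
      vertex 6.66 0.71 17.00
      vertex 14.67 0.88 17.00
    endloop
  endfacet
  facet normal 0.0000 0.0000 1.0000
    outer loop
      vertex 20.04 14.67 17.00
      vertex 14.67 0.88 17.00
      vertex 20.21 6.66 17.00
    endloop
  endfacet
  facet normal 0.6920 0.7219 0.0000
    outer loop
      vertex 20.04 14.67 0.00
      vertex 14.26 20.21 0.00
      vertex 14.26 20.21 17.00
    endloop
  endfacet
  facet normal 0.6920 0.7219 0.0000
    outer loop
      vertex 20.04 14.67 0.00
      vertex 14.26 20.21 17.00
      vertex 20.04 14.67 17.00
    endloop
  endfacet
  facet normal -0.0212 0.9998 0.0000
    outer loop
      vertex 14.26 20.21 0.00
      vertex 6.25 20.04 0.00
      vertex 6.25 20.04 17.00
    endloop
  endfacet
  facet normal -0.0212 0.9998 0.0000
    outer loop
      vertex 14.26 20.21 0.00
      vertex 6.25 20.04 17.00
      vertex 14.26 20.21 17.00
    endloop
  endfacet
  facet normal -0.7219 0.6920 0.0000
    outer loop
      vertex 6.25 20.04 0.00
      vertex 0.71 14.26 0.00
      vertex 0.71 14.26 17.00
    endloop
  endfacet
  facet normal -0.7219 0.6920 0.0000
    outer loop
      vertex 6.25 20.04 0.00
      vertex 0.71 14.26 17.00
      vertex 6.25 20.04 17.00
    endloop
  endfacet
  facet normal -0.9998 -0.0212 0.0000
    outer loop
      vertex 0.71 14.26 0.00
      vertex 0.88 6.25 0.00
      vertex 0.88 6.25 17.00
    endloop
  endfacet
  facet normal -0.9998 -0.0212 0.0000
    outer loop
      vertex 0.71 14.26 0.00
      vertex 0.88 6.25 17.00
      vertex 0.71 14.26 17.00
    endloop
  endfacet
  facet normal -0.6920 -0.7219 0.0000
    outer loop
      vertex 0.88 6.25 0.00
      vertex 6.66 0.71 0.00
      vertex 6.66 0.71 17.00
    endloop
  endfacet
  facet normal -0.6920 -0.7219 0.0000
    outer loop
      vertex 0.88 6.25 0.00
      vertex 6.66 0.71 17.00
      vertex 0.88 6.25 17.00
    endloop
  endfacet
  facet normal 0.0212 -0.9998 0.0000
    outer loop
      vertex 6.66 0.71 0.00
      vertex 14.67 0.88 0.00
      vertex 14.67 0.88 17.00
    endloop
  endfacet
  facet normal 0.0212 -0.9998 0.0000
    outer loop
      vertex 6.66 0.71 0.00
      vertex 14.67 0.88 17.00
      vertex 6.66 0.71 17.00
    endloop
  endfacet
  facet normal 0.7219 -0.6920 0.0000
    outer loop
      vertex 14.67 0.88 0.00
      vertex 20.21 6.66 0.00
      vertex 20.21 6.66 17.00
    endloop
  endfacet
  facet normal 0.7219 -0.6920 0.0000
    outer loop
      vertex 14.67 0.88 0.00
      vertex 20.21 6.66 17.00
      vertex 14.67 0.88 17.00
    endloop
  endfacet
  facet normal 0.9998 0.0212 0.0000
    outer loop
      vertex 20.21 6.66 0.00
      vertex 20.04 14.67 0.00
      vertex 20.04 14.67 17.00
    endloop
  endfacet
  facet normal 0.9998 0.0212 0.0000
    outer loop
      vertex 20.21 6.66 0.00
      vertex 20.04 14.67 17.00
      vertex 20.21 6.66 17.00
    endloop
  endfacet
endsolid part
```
; perimeter-only toolpath
G21 ; units = mm
G90 ; absolute positioning
G28 ; home
; layer 1
G0 Z2.12
G0 X20.04 Y14.67
G1 X14.26 Y20.21
G1 X6.25 Y20.04
G1 X0.71 Y14.26
G1 X0.88 Y6.25
G1 X6.66 Y0.71
G1 X14.67 Y0.88
G1 X20.21 Y6.66
G1 X20.04 Y14.67
; layer 2
G0 Z4.25
G0 X20.04 Y14.67
G1 X14.26 Y20.21
G1 X6.25 Y20.04
G1 X0.71 Y14.26
G1 X0.88 Y6.25
G1 X6.66 Y0.71
G1 X14.67 Y0.88
G1 X20.21 Y6.66
G1 X20.04 Y14.67
; layer 3
G0 Z6.38
G0 X20.04 Y14.67
G1 X14.26 Y20.21
G1 X6.25 Y20.04
G1 X0.71 Y14.26
G1 X0.88 Y6.25
G1 X6.66 Y0.71
G1 X14.67 Y0.88
G1 X20.21 Y6.66
G1 X20.04 Y14.67
; layer 4
G0 Z8.50
G0 X20.04 Y14.67
G1 X14.26 Y20.21
G1 X6.25 Y20.04
G1 X0.71 Y14.26
G1 X0.88 Y6.25
G1 X6.66 Y0.71
G1 X14.67 Y0.88
G1 X20.21 Y6.66
G1 X20.04 Y14.67
; layer 5
G0 Z10.62
G0 X20.04 Y14.67
G1 X14.26 Y20.21
G1 X6.25 Y20.04
G1 X0.71 Y14.26
G1 X0.88 Y6.25
G1 X6.66 Y0.71
G1 X14.67 Y0.88
G1 X20.21 Y6.66
G1 X20.04 Y14.67
; layer 6
G0 Z12.75
G0 X20.04 Y14.67
G1 X14.26 Y20.21
G1 X6.25 Y20.04
G1 X0.71 Y14.26
G1 X0.88 Y6.25
G1 X6.66 Y0.71
G1 X14.67 Y0.88
G1 X20.21 Y6.66
G1 X20.04 Y14.67
; layer 7
G0 Z14.88
G0 X20.04 Y14.67
G1 X14.26 Y20.21
G1 X6.25 Y20.04
G1 X0.71 Y14.26
G1 X0.88 Y6.25
G1 X6.66 Y0.71
G1 X14.67 Y0.88
G1 X20.21 Y6.66
G1 X20.04 Y14.67
; layer 8
G0 Z17.00
G0 X20.04 Y14.67
G1 X14.26 Y20.21
G1 X6.25 Y20.04
G1 X0.71 Y14.26
G1 X0.88 Y6.25
G1 X6.66 Y0.71
G1 X14.67 Y0.88
G1 X20.21 Y6.66
G1 X20.04 Y14.67
M2 ; end

The solid is a regular 8-sided prism (a cylinder approximated with 8 flat sides), circumscribed radius ≈ 10.5 mm, height ≈ 17 mm. Slicing at Δz = 2.12 mm — 8 equal slices spanning the solid's height, so layer i sits at z = i·h/8 — gives 8 non-empty perimeters. Each is a 8-segment closed polygon; G0 lifts to the layer z and rapids to the start vertex, then G1 traces the edges.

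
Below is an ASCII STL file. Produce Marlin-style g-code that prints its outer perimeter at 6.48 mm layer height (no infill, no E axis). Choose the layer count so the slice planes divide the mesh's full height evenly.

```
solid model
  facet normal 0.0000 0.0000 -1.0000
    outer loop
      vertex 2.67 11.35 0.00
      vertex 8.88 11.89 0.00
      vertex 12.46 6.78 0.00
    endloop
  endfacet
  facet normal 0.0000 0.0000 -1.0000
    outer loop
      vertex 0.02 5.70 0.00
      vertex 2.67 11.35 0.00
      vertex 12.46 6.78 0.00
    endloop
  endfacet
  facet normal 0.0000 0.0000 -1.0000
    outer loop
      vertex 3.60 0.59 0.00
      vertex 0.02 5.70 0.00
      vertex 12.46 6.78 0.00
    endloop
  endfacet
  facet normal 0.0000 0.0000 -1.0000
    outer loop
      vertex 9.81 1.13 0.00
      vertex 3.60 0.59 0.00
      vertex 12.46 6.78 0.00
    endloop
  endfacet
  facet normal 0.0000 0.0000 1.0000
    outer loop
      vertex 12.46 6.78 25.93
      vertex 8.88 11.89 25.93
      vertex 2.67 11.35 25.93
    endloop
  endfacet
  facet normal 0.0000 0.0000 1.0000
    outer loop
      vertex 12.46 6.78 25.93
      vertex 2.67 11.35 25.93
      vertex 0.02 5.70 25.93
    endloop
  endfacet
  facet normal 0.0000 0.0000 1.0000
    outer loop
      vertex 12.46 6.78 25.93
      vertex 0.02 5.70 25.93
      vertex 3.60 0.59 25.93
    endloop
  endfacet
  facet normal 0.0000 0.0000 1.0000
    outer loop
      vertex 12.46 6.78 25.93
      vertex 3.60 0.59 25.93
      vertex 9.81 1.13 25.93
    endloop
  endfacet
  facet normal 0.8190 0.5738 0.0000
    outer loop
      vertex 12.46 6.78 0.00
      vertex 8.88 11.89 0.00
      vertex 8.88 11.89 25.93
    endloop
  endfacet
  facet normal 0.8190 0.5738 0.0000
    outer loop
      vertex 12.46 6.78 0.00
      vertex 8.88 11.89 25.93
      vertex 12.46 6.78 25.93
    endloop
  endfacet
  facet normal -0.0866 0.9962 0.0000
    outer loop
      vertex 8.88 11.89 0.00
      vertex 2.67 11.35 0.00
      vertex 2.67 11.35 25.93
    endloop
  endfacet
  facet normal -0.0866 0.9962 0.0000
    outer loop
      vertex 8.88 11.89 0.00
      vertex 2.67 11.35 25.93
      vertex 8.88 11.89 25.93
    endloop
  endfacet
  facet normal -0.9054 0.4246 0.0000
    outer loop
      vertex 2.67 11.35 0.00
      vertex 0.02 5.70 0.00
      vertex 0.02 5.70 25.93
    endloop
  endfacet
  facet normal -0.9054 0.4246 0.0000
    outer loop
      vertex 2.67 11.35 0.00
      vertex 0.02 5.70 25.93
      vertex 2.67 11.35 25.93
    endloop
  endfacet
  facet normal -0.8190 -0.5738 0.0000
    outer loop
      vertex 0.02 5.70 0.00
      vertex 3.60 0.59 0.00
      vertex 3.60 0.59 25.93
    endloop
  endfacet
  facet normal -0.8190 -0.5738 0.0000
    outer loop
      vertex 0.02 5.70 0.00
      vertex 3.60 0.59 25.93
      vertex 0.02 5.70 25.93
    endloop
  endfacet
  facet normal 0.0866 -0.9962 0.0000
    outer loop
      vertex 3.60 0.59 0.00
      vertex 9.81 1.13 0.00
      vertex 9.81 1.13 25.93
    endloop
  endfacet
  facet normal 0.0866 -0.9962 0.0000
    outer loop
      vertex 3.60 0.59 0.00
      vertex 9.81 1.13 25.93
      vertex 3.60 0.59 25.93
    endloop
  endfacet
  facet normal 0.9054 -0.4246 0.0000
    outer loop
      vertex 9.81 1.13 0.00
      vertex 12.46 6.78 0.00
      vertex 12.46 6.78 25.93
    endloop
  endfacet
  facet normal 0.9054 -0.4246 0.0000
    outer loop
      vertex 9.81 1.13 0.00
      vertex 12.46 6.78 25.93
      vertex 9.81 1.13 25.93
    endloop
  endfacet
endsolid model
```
; perimeter-only toolpath
G21 ; units = mm
G90 ; absolute positioning
G28 ; home
; layer 1
G0 Z6.48
G0 X12.46 Y6.78
G1 X8.88 Y11.89
G1 X2.67 Y11.35
G1 X0.02 Y5.70
G1 X3.60 Y0.59
G1 X9.81 Y1.13
G1 X12.46 Y6.78
; layer 2
G0 Z12.96
G0 X12.46 Y6.78
G1 X8.88 Y11.89
G1 X2.67 Y11.35
G1 X0.02 Y5.70
G1 X3.60 Y0.59
G1 X9.81 Y1.13
G1 X12.46 Y6.78
; layer 3
G0 Z19.45
G0 X12.46 Y6.78
G1 X8.88 Y11.89
G1 X2.67 Y11.35
G1 X0.02 Y5.70
G1 X3.60 Y0.59
G1 X9.81 Y1.13
G1 X12.46 Y6.78
; layer 4
G0 Z25.93
G0 X12.46 Y6.78
G1 X8.88 Y11.89
G1 X2.67 Y11.35
G1 X0.02 Y5.70
G1 X3.60 Y0.59
G1 X9.81 Y1.13
G1 X12.46 Y6.78
M2 ; end

The solid is a regular 6-sided prism (a cylinder approximated with 6 flat sides), circumscribed radius ≈ 6.24 mm, height ≈ 25.9 mm. Slicing at Δz = 6.48 mm — 4 equal slices spanning the solid's height, so layer i sits at z = i·h/4 — gives 4 non-empty perimeters. Each is a 6-segment closed polygon; G0 lifts to the layer z and rapids to the start vertex, then G1 traces the edges.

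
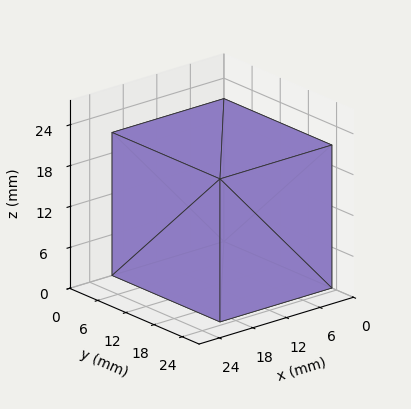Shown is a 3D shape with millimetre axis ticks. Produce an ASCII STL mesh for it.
Reading the render: the shape is a rectangular box, roughly 20 × 23 mm footprint and 21 mm tall (dimensions read to the nearest mm from the axis ticks). For the STL, each face is triangulated and given an outward normal.

solid part
  facet normal 0.0000 0.0000 -1.0000
    outer loop
      vertex 20.00 23.00 0.00
      vertex 20.00 0.00 0.00
      vertex 0.00 0.00 0.00
    endloop
  endfacet
  facet normal 0.0000 0.0000 -1.0000
    outer loop
      vertex 0.00 23.00 0.00
      vertex 20.00 23.00 0.00
      vertex 0.00 0.00 0.00
    endloop
  endfacet
  facet normal 0.0000 0.0000 1.0000
    outer loop
      vertex 0.00 0.00 21.00
      vertex 20.00 0.00 21.00
      vertex 20.00 23.00 21.00
    endloop
  endfacet
  facet normal 0.0000 0.0000 1.0000
    outer loop
      vertex 0.00 0.00 21.00
      vertex 20.00 23.00 21.00
      vertex 0.00 23.00 21.00
    endloop
  endfacet
  facet normal 0.0000 -1.0000 0.0000
    outer loop
      vertex 0.00 0.00 0.00
      vertex 20.00 0.00 0.00
      vertex 20.00 0.00 21.00
    endloop
  endfacet
  facet normal 0.0000 -1.0000 0.0000
    outer loop
      vertex 0.00 0.00 0.00
      vertex 20.00 0.00 21.00
      vertex 0.00 0.00 21.00
    endloop
  endfacet
  facet normal 0.0000 1.0000 0.0000
    outer loop
      vertex 20.00 23.00 21.00
      vertex 20.00 23.00 0.00
      vertex 0.00 23.00 0.00
    endloop
  endfacet
  facet normal 0.0000 1.0000 0.0000
    outer loop
      vertex 0.00 23.00 21.00
      vertex 20.00 23.00 21.00
      vertex 0.00 23.00 0.00
    endloop
  endfacet
  facet normal -1.0000 0.0000 0.0000
    outer loop
      vertex 0.00 23.00 21.00
      vertex 0.00 23.00 0.00
      vertex 0.00 0.00 0.00
    endloop
  endfacet
  facet normal -1.0000 0.0000 0.0000
    outer loop
      vertex 0.00 0.00 21.00
      vertex 0.00 23.00 21.00
      vertex 0.00 0.00 0.00
    endloop
  endfacet
  facet normal 1.0000 0.0000 0.0000
    outer loop
      vertex 20.00 0.00 0.00
      vertex 20.00 23.00 0.00
      vertex 20.00 23.00 21.00
    endloop
  endfacet
  facet normal 1.0000 0.0000 0.0000
    outer loop
      vertex 20.00 0.00 0.00
      vertex 20.00 23.00 21.00
      vertex 20.00 0.00 21.00
    endloop
  endfacet
endsolid part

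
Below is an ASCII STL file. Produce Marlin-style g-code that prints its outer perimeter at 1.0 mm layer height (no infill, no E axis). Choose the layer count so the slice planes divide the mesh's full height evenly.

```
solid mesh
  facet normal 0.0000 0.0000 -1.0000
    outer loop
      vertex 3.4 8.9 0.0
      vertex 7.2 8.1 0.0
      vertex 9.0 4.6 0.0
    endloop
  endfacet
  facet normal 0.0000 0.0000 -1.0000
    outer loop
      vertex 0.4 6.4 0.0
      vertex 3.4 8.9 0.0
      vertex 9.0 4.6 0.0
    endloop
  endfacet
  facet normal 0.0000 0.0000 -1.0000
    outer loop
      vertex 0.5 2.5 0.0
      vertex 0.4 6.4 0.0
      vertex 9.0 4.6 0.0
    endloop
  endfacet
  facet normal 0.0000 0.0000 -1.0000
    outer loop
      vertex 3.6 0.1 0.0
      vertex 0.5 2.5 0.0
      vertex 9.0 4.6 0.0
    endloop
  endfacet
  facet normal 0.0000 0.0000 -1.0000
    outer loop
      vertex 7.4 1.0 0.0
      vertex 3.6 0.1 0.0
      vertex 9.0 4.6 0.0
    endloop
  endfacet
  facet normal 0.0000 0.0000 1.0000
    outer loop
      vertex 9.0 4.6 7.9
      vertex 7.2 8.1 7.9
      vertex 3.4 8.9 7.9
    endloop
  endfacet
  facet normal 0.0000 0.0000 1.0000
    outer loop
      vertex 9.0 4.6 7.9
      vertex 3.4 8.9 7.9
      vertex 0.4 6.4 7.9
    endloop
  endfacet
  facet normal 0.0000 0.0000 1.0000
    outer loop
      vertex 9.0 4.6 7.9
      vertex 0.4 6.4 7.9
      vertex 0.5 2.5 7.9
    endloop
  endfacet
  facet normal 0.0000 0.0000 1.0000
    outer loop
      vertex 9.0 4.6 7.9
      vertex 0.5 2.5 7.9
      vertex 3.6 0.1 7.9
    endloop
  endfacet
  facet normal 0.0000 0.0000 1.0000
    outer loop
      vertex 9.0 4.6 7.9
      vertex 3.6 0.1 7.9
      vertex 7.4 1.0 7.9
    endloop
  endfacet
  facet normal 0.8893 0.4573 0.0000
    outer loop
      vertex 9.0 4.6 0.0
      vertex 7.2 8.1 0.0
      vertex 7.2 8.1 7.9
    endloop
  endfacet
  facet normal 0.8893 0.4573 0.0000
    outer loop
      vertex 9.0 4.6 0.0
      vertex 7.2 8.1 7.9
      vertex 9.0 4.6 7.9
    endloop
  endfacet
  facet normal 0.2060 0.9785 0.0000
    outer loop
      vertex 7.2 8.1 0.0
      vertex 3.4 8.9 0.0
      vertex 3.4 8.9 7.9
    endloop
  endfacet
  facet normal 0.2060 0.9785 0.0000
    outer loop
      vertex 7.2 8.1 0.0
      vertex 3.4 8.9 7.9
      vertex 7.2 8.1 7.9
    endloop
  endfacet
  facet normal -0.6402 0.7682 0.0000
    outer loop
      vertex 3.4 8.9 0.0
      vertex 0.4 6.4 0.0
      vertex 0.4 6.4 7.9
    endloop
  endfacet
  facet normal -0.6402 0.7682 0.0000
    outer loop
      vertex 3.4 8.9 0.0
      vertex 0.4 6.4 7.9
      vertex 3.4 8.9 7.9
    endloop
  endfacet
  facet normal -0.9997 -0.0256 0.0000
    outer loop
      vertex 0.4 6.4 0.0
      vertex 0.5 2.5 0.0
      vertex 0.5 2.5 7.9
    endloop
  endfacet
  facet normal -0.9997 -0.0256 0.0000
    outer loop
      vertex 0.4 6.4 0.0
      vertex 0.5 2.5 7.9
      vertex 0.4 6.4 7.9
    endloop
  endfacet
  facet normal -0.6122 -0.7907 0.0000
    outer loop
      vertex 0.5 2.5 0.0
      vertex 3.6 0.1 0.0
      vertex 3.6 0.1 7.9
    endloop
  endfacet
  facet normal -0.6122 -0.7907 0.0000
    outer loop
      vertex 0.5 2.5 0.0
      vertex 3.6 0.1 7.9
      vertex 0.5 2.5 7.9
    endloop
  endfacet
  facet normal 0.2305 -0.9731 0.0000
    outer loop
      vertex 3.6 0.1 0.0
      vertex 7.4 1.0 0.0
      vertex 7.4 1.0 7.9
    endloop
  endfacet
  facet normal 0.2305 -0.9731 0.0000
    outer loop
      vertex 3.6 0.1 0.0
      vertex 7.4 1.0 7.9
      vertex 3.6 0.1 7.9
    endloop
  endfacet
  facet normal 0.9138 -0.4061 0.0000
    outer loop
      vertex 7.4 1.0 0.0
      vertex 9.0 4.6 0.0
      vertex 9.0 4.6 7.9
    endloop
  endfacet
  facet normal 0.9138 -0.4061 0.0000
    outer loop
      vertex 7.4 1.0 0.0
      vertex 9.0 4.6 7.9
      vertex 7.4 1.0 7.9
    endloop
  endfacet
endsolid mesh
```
; perimeter-only toolpath
G21 ; units = mm
G90 ; absolute positioning
G28 ; home
; layer 1
G0 Z1.0
G0 X9.0 Y4.6
G1 X7.2 Y8.1
G1 X3.4 Y8.9
G1 X0.4 Y6.4
G1 X0.5 Y2.5
G1 X3.6 Y0.1
G1 X7.4 Y1.0
G1 X9.0 Y4.6
; layer 2
G0 Z2.0
G0 X9.0 Y4.6
G1 X7.2 Y8.1
G1 X3.4 Y8.9
G1 X0.4 Y6.4
G1 X0.5 Y2.5
G1 X3.6 Y0.1
G1 X7.4 Y1.0
G1 X9.0 Y4.6
; layer 3
G0 Z3.0
G0 X9.0 Y4.6
G1 X7.2 Y8.1
G1 X3.4 Y8.9
G1 X0.4 Y6.4
G1 X0.5 Y2.5
G1 X3.6 Y0.1
G1 X7.4 Y1.0
G1 X9.0 Y4.6
; layer 4
G0 Z4.0
G0 X9.0 Y4.6
G1 X7.2 Y8.1
G1 X3.4 Y8.9
G1 X0.4 Y6.4
G1 X0.5 Y2.5
G1 X3.6 Y0.1
G1 X7.4 Y1.0
G1 X9.0 Y4.6
; layer 5
G0 Z4.9
G0 X9.0 Y4.6
G1 X7.2 Y8.1
G1 X3.4 Y8.9
G1 X0.4 Y6.4
G1 X0.5 Y2.5
G1 X3.6 Y0.1
G1 X7.4 Y1.0
G1 X9.0 Y4.6
; layer 6
G0 Z5.9
G0 X9.0 Y4.6
G1 X7.2 Y8.1
G1 X3.4 Y8.9
G1 X0.4 Y6.4
G1 X0.5 Y2.5
G1 X3.6 Y0.1
G1 X7.4 Y1.0
G1 X9.0 Y4.6
; layer 7
G0 Z6.9
G0 X9.0 Y4.6
G1 X7.2 Y8.1
G1 X3.4 Y8.9
G1 X0.4 Y6.4
G1 X0.5 Y2.5
G1 X3.6 Y0.1
G1 X7.4 Y1.0
G1 X9.0 Y4.6
; layer 8
G0 Z7.9
G0 X9.0 Y4.6
G1 X7.2 Y8.1
G1 X3.4 Y8.9
G1 X0.4 Y6.4
G1 X0.5 Y2.5
G1 X3.6 Y0.1
G1 X7.4 Y1.0
G1 X9.0 Y4.6
M2 ; end

The solid is a regular 7-sided prism (a cylinder approximated with 7 flat sides), circumscribed radius ≈ 4.5 mm, height ≈ 7.9 mm. Slicing at Δz = 1.0 mm — 8 equal slices spanning the solid's height, so layer i sits at z = i·h/8 — gives 8 non-empty perimeters. Each is a 7-segment closed polygon; G0 lifts to the layer z and rapids to the start vertex, then G1 traces the edges.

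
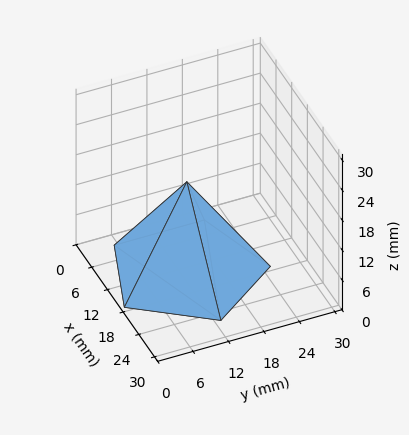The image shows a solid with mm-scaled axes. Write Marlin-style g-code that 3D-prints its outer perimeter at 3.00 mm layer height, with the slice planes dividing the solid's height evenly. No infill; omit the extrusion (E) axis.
Reading the render: the shape is a regular 5-sided pyramid, base circumscribed radius ≈ 13 mm, apex at z ≈ 18 mm (dimensions read to the nearest mm from the axis ticks). For the g-code, the solid's height is divided into equal slices at the stated Δz and each level perimeter traced with G1 moves after a G0 lift.

; perimeter-only toolpath
G21 ; units = mm
G90 ; absolute positioning
G28 ; home
; layer 1
G0 Z3.00
G0 X23.83 Y13.00
G1 X16.35 Y23.30
G1 X4.23 Y19.37
G1 X4.23 Y6.63
G1 X16.35 Y2.70
G1 X23.83 Y13.00
; layer 2
G0 Z6.00
G0 X21.67 Y13.00
G1 X15.68 Y21.24
G1 X5.99 Y18.09
G1 X5.99 Y7.91
G1 X15.68 Y4.76
G1 X21.67 Y13.00
; layer 3
G0 Z9.00
G0 X19.50 Y13.00
G1 X15.01 Y19.18
G1 X7.74 Y16.82
G1 X7.74 Y9.18
G1 X15.01 Y6.82
G1 X19.50 Y13.00
; layer 4
G0 Z12.00
G0 X17.33 Y13.00
G1 X14.34 Y17.12
G1 X9.49 Y15.55
G1 X9.49 Y10.45
G1 X14.34 Y8.88
G1 X17.33 Y13.00
; layer 5
G0 Z15.00
G0 X15.17 Y13.00
G1 X13.67 Y15.06
G1 X11.25 Y14.27
G1 X11.25 Y11.73
G1 X13.67 Y10.94
G1 X15.17 Y13.00
M2 ; end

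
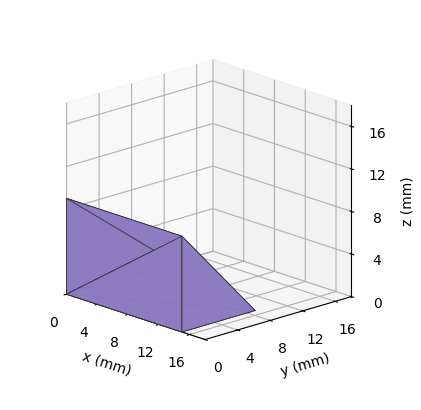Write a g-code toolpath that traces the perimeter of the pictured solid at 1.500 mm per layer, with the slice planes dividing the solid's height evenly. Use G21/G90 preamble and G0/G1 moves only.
Reading the render: the shape is a wedge (ramp): 15 × 9 mm base, rising to 9 mm along the y=0 edge and sloping linearly to z=0 at y=9 (dimensions read to the nearest mm from the axis ticks). For the g-code, the solid's height is divided into equal slices at the stated Δz and each level perimeter traced with G1 moves after a G0 lift.

; perimeter-only toolpath
G21 ; units = mm
G90 ; absolute positioning
G28 ; home
; layer 1
G0 Z1.500
G0 X0.000 Y0.000
G1 X15.000 Y0.000
G1 X15.000 Y7.500
G1 X0.000 Y7.500
G1 X0.000 Y0.000
; layer 2
G0 Z3.000
G0 X0.000 Y0.000
G1 X15.000 Y0.000
G1 X15.000 Y6.000
G1 X0.000 Y6.000
G1 X0.000 Y0.000
; layer 3
G0 Z4.500
G0 X0.000 Y0.000
G1 X15.000 Y0.000
G1 X15.000 Y4.500
G1 X0.000 Y4.500
G1 X0.000 Y0.000
; layer 4
G0 Z6.000
G0 X0.000 Y0.000
G1 X15.000 Y0.000
G1 X15.000 Y3.000
G1 X0.000 Y3.000
G1 X0.000 Y0.000
; layer 5
G0 Z7.500
G0 X0.000 Y0.000
G1 X15.000 Y0.000
G1 X15.000 Y1.500
G1 X0.000 Y1.500
G1 X0.000 Y0.000
M2 ; end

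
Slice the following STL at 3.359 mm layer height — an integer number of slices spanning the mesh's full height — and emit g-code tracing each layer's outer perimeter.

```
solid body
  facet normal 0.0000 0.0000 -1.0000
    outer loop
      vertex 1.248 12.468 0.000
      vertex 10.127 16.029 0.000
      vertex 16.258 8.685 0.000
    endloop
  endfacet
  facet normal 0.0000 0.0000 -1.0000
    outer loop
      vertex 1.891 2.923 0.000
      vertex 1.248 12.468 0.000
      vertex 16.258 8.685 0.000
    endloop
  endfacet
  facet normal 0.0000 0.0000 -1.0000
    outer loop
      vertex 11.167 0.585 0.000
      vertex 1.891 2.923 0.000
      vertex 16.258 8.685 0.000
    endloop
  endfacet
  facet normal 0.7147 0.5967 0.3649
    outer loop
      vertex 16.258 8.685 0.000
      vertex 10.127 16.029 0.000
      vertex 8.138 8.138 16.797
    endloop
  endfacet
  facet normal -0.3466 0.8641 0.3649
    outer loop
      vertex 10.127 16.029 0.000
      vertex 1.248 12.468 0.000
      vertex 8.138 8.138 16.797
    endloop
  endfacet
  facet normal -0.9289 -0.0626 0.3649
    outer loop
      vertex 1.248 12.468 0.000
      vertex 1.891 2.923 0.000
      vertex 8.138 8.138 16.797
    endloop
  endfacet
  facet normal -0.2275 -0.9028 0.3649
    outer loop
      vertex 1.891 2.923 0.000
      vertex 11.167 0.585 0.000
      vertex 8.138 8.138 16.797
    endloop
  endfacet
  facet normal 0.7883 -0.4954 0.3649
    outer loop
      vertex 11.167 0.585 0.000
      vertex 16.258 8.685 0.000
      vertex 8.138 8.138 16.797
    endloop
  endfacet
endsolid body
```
; perimeter-only toolpath
G21 ; units = mm
G90 ; absolute positioning
G28 ; home
; layer 1
G0 Z3.359
G0 X14.634 Y8.576
G1 X9.729 Y14.451
G1 X2.626 Y11.602
G1 X3.140 Y3.966
G1 X10.561 Y2.096
G1 X14.634 Y8.576
; layer 2
G0 Z6.719
G0 X13.010 Y8.466
G1 X9.331 Y12.873
G1 X4.004 Y10.736
G1 X4.390 Y5.009
G1 X9.955 Y3.606
G1 X13.010 Y8.466
; layer 3
G0 Z10.078
G0 X11.386 Y8.357
G1 X8.934 Y11.294
G1 X5.382 Y9.870
G1 X5.639 Y6.052
G1 X9.350 Y5.117
G1 X11.386 Y8.357
; layer 4
G0 Z13.438
G0 X9.762 Y8.247
G1 X8.536 Y9.716
G1 X6.760 Y9.004
G1 X6.889 Y7.095
G1 X8.744 Y6.627
G1 X9.762 Y8.247
M2 ; end

The solid is a regular 5-sided pyramid, base circumscribed radius ≈ 8.14 mm, apex at z ≈ 16.8 mm. Slicing at Δz = 3.359 mm — 5 equal slices spanning the solid's height, so layer i sits at z = i·h/5 — gives 4 non-empty perimeters. Each is a 5-segment closed polygon; G0 lifts to the layer z and rapids to the start vertex, then G1 traces the edges. The cross-section shrinks linearly with z (the slice at the apex is degenerate and omitted).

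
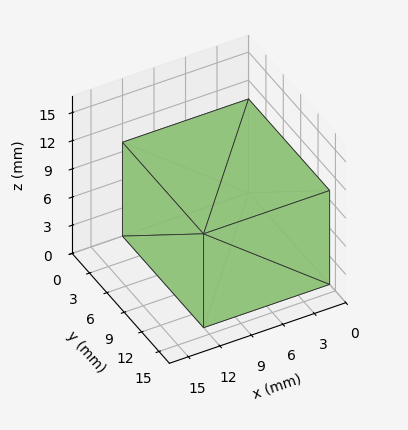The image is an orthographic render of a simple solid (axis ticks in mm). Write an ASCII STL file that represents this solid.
Reading the render: the shape is a rectangular box, roughly 12 × 14 mm footprint and 10 mm tall (dimensions read to the nearest mm from the axis ticks). For the STL, each face is triangulated and given an outward normal.

solid part
  facet normal 0.0000 0.0000 -1.0000
    outer loop
      vertex 12.0 14.0 0.0
      vertex 12.0 0.0 0.0
      vertex 0.0 0.0 0.0
    endloop
  endfacet
  facet normal 0.0000 0.0000 -1.0000
    outer loop
      vertex 0.0 14.0 0.0
      vertex 12.0 14.0 0.0
      vertex 0.0 0.0 0.0
    endloop
  endfacet
  facet normal 0.0000 0.0000 1.0000
    outer loop
      vertex 0.0 0.0 10.0
      vertex 12.0 0.0 10.0
      vertex 12.0 14.0 10.0
    endloop
  endfacet
  facet normal 0.0000 0.0000 1.0000
    outer loop
      vertex 0.0 0.0 10.0
      vertex 12.0 14.0 10.0
      vertex 0.0 14.0 10.0
    endloop
  endfacet
  facet normal 0.0000 -1.0000 0.0000
    outer loop
      vertex 0.0 0.0 0.0
      vertex 12.0 0.0 0.0
      vertex 12.0 0.0 10.0
    endloop
  endfacet
  facet normal 0.0000 -1.0000 0.0000
    outer loop
      vertex 0.0 0.0 0.0
      vertex 12.0 0.0 10.0
      vertex 0.0 0.0 10.0
    endloop
  endfacet
  facet normal 0.0000 1.0000 0.0000
    outer loop
      vertex 12.0 14.0 10.0
      vertex 12.0 14.0 0.0
      vertex 0.0 14.0 0.0
    endloop
  endfacet
  facet normal 0.0000 1.0000 0.0000
    outer loop
      vertex 0.0 14.0 10.0
      vertex 12.0 14.0 10.0
      vertex 0.0 14.0 0.0
    endloop
  endfacet
  facet normal -1.0000 0.0000 0.0000
    outer loop
      vertex 0.0 14.0 10.0
      vertex 0.0 14.0 0.0
      vertex 0.0 0.0 0.0
    endloop
  endfacet
  facet normal -1.0000 0.0000 0.0000
    outer loop
      vertex 0.0 0.0 10.0
      vertex 0.0 14.0 10.0
      vertex 0.0 0.0 0.0
    endloop
  endfacet
  facet normal 1.0000 0.0000 0.0000
    outer loop
      vertex 12.0 0.0 0.0
      vertex 12.0 14.0 0.0
      vertex 12.0 14.0 10.0
    endloop
  endfacet
  facet normal 1.0000 0.0000 0.0000
    outer loop
      vertex 12.0 0.0 0.0
      vertex 12.0 14.0 10.0
      vertex 12.0 0.0 10.0
    endloop
  endfacet
endsolid part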